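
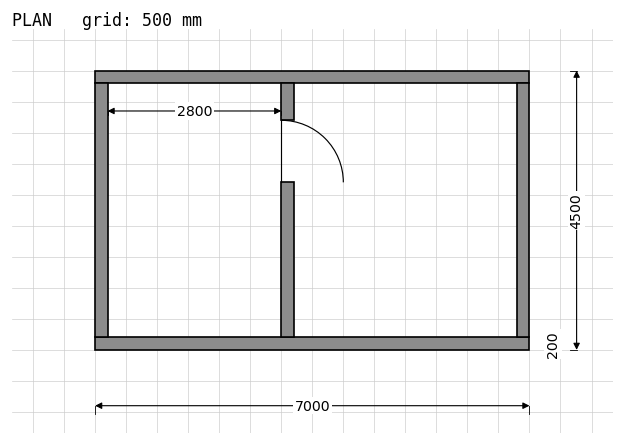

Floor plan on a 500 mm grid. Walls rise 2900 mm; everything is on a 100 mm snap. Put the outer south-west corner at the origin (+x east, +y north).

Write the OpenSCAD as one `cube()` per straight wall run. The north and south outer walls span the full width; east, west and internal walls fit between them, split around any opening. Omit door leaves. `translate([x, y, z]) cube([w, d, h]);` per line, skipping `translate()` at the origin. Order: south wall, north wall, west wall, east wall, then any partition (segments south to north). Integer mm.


cube([7000, 200, 2900]);
translate([0, 4300, 0]) cube([7000, 200, 2900]);
translate([0, 200, 0]) cube([200, 4100, 2900]);
translate([6800, 200, 0]) cube([200, 4100, 2900]);
translate([3000, 200, 0]) cube([200, 2500, 2900]);
translate([3000, 3700, 0]) cube([200, 600, 2900]);


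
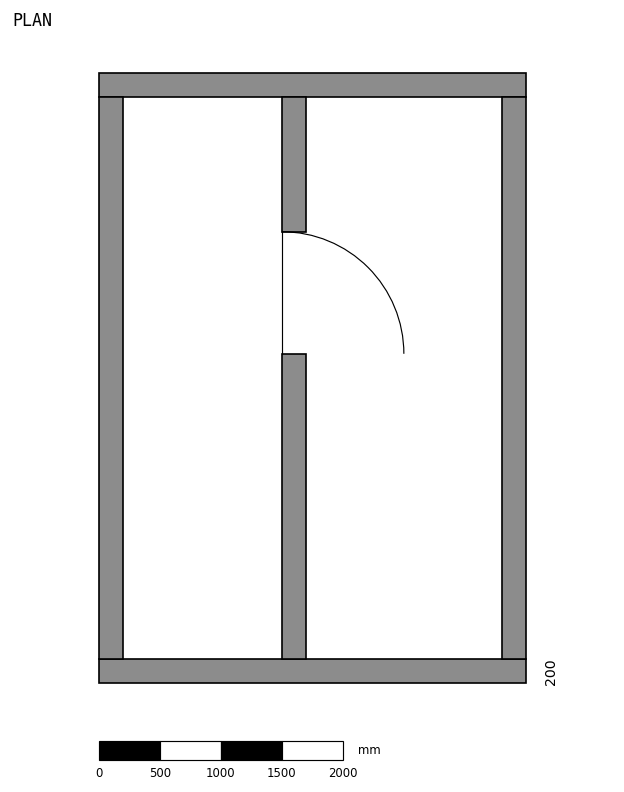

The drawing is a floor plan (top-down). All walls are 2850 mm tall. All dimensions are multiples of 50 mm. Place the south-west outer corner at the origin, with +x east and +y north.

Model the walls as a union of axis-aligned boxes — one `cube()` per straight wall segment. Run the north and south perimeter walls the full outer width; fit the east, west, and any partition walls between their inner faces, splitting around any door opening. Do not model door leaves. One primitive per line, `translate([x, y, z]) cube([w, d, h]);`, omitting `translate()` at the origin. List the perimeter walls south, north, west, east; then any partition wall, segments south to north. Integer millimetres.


cube([3500, 200, 2850]);
translate([0, 4800, 0]) cube([3500, 200, 2850]);
translate([0, 200, 0]) cube([200, 4600, 2850]);
translate([3300, 200, 0]) cube([200, 4600, 2850]);
translate([1500, 200, 0]) cube([200, 2500, 2850]);
translate([1500, 3700, 0]) cube([200, 1100, 2850]);


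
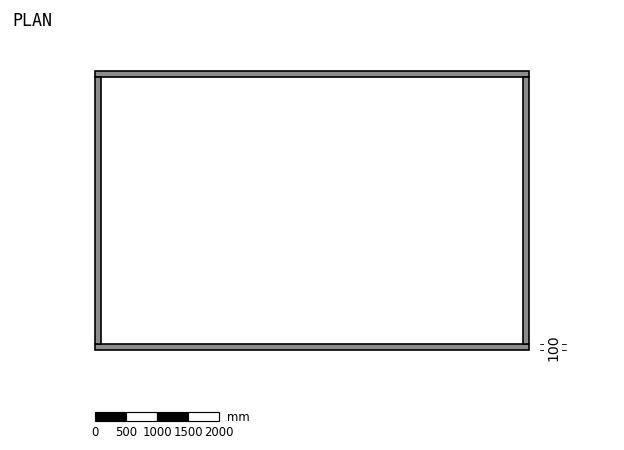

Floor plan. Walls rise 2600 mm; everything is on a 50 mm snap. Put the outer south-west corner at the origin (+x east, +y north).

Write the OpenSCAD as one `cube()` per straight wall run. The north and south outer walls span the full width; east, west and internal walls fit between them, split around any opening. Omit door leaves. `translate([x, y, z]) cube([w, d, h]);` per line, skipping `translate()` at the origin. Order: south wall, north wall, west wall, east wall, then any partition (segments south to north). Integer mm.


cube([7000, 100, 2600]);
translate([0, 4400, 0]) cube([7000, 100, 2600]);
translate([0, 100, 0]) cube([100, 4300, 2600]);
translate([6900, 100, 0]) cube([100, 4300, 2600]);


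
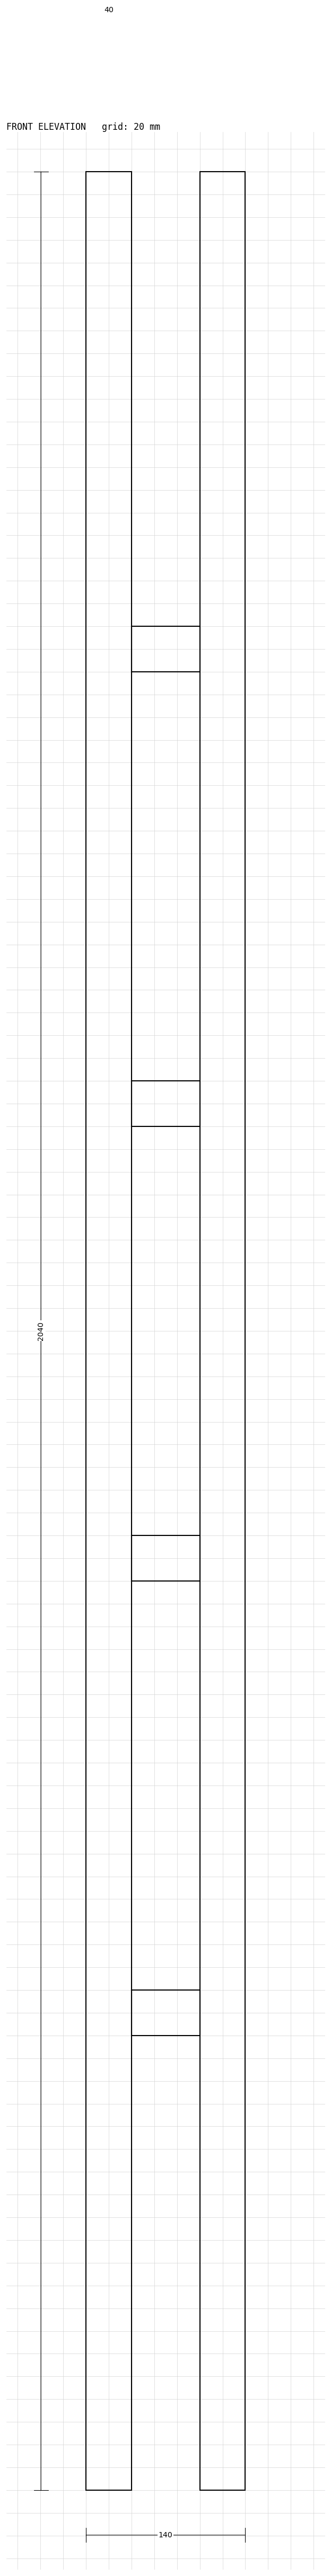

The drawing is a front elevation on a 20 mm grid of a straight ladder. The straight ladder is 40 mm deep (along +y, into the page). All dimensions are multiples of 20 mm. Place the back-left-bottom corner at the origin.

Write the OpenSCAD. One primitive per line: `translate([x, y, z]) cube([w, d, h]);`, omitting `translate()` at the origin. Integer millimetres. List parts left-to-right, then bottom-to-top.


cube([40, 40, 2040]);
translate([40, 0, 400]) cube([60, 40, 40]);
translate([40, 0, 800]) cube([60, 40, 40]);
translate([40, 0, 1200]) cube([60, 40, 40]);
translate([40, 0, 1600]) cube([60, 40, 40]);
translate([100, 0, 0]) cube([40, 40, 2040]);


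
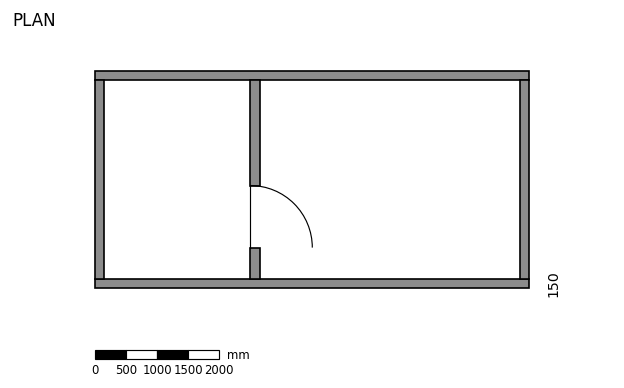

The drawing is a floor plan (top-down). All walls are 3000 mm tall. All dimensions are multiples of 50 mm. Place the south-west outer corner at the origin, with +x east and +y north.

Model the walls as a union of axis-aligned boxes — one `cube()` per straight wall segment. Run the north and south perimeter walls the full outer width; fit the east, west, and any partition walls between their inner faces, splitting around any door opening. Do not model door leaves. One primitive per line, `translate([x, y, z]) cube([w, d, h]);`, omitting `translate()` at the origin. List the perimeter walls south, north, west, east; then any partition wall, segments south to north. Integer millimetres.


cube([7000, 150, 3000]);
translate([0, 3350, 0]) cube([7000, 150, 3000]);
translate([0, 150, 0]) cube([150, 3200, 3000]);
translate([6850, 150, 0]) cube([150, 3200, 3000]);
translate([2500, 150, 0]) cube([150, 500, 3000]);
translate([2500, 1650, 0]) cube([150, 1700, 3000]);


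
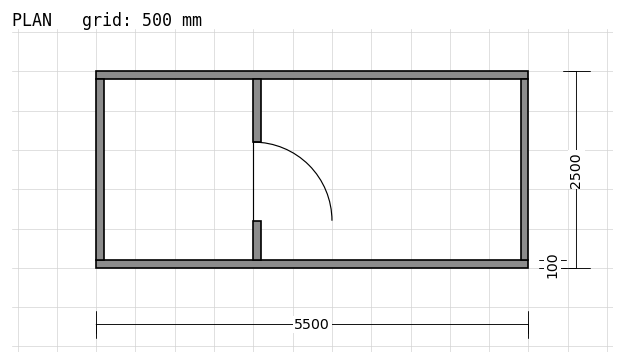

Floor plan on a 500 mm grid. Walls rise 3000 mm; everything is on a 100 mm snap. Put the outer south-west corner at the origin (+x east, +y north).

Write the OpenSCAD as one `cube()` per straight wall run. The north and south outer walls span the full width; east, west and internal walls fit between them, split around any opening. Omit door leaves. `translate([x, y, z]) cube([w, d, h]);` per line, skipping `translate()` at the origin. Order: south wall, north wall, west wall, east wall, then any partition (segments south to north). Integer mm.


cube([5500, 100, 3000]);
translate([0, 2400, 0]) cube([5500, 100, 3000]);
translate([0, 100, 0]) cube([100, 2300, 3000]);
translate([5400, 100, 0]) cube([100, 2300, 3000]);
translate([2000, 100, 0]) cube([100, 500, 3000]);
translate([2000, 1600, 0]) cube([100, 800, 3000]);


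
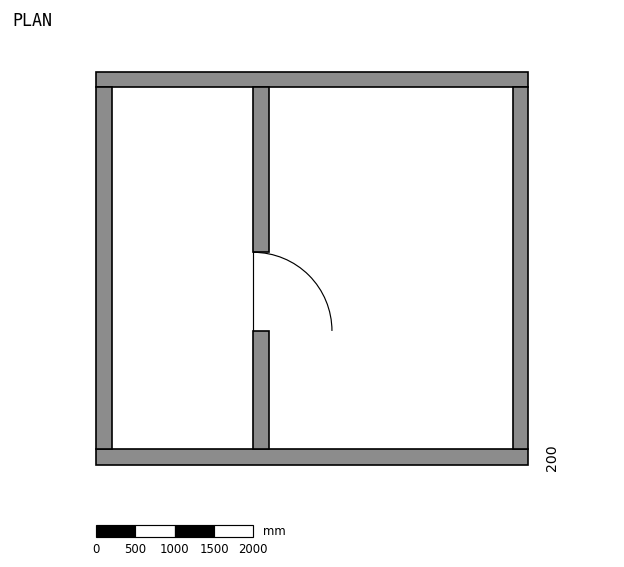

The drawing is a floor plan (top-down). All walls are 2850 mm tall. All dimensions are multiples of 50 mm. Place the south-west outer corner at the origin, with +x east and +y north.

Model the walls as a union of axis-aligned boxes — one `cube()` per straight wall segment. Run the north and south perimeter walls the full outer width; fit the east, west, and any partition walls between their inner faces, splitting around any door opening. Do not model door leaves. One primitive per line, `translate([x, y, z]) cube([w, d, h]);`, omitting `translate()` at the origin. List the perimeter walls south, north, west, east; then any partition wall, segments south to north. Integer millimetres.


cube([5500, 200, 2850]);
translate([0, 4800, 0]) cube([5500, 200, 2850]);
translate([0, 200, 0]) cube([200, 4600, 2850]);
translate([5300, 200, 0]) cube([200, 4600, 2850]);
translate([2000, 200, 0]) cube([200, 1500, 2850]);
translate([2000, 2700, 0]) cube([200, 2100, 2850]);


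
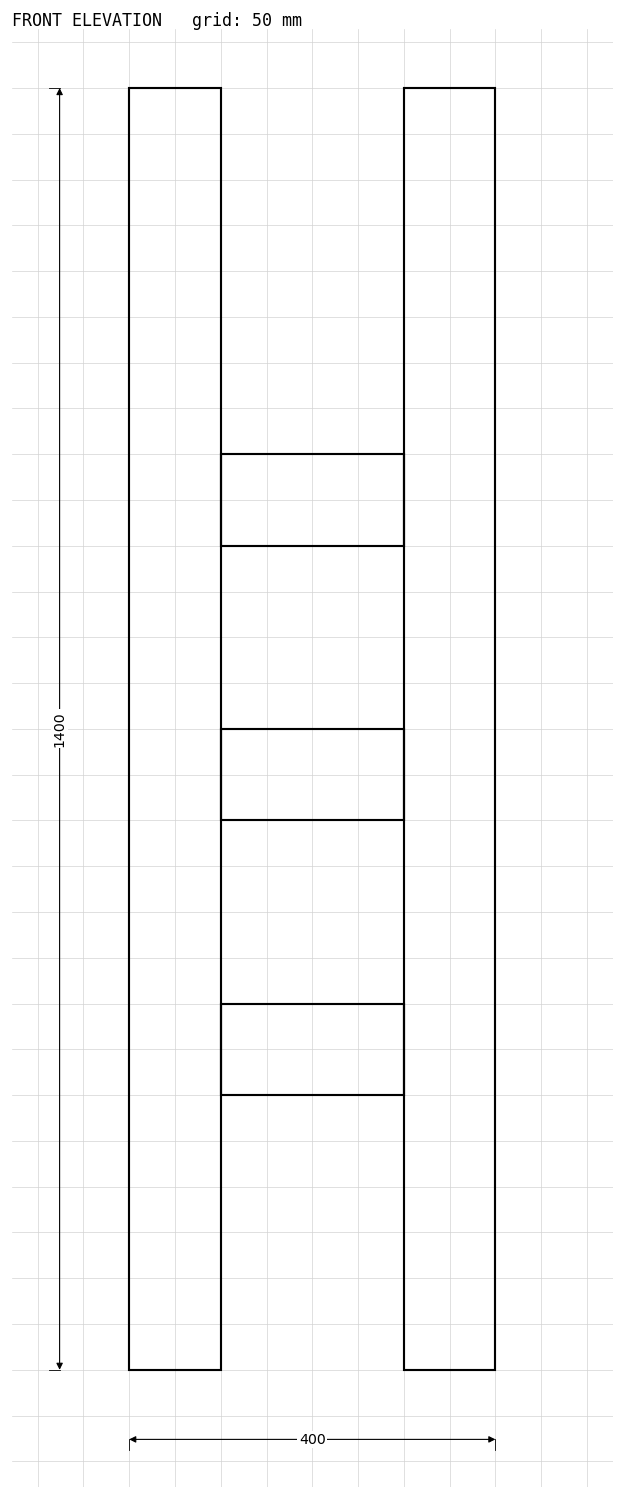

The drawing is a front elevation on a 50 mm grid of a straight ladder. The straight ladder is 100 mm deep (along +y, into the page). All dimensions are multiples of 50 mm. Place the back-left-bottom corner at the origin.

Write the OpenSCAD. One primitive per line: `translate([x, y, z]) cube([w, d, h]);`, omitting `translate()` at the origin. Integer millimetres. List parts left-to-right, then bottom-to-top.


cube([100, 100, 1400]);
translate([100, 0, 300]) cube([200, 100, 100]);
translate([100, 0, 600]) cube([200, 100, 100]);
translate([100, 0, 900]) cube([200, 100, 100]);
translate([300, 0, 0]) cube([100, 100, 1400]);


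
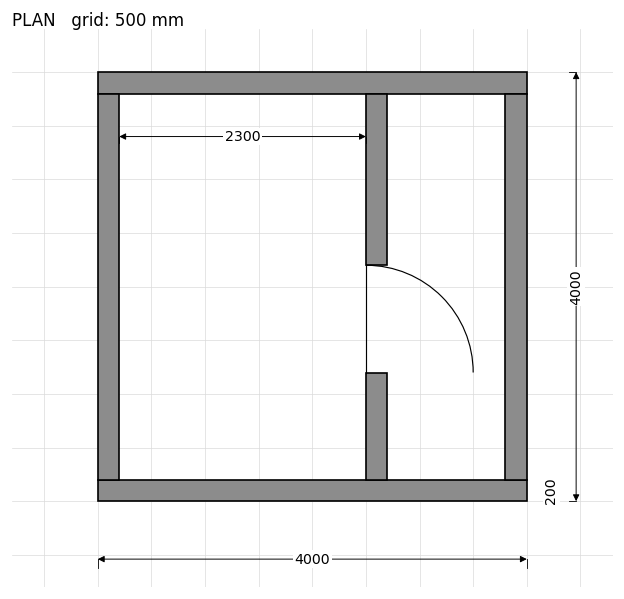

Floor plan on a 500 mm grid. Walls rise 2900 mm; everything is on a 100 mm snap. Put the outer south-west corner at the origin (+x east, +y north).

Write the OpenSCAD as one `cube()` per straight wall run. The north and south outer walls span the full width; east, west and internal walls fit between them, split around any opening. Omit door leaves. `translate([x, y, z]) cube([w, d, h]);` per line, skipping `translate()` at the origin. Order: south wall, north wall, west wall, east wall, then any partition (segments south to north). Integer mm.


cube([4000, 200, 2900]);
translate([0, 3800, 0]) cube([4000, 200, 2900]);
translate([0, 200, 0]) cube([200, 3600, 2900]);
translate([3800, 200, 0]) cube([200, 3600, 2900]);
translate([2500, 200, 0]) cube([200, 1000, 2900]);
translate([2500, 2200, 0]) cube([200, 1600, 2900]);


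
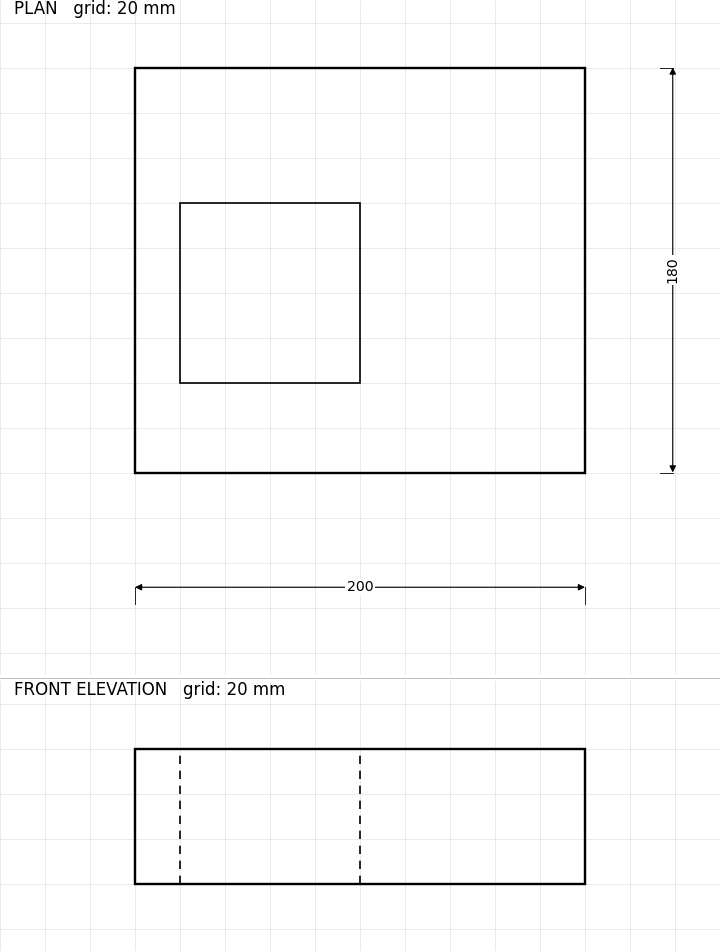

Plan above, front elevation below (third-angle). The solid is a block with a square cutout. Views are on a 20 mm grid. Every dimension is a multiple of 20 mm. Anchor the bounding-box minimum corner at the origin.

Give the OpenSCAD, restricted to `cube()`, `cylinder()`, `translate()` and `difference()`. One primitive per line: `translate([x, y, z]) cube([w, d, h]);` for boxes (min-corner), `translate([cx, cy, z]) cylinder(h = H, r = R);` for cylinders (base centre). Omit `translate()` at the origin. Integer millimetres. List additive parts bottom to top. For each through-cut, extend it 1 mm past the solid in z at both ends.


difference() {
  cube([200, 180, 60]);
  translate([20, 40, -1]) cube([80, 80, 62]);
}


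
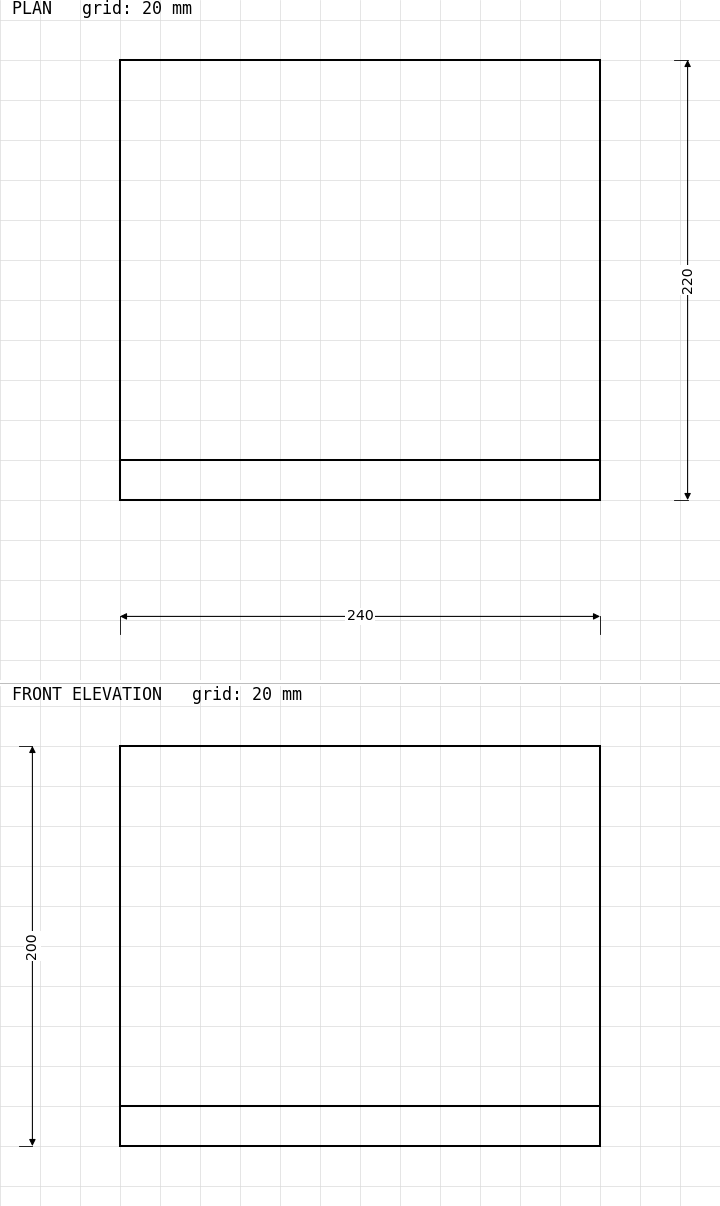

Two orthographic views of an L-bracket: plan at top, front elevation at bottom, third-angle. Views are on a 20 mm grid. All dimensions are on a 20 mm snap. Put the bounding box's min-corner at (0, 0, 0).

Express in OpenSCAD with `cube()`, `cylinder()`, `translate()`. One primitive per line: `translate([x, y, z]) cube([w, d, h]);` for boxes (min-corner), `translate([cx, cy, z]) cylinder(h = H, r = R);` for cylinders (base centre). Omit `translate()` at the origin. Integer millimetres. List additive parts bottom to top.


cube([240, 220, 20]);
translate([0, 0, 20]) cube([240, 20, 180]);


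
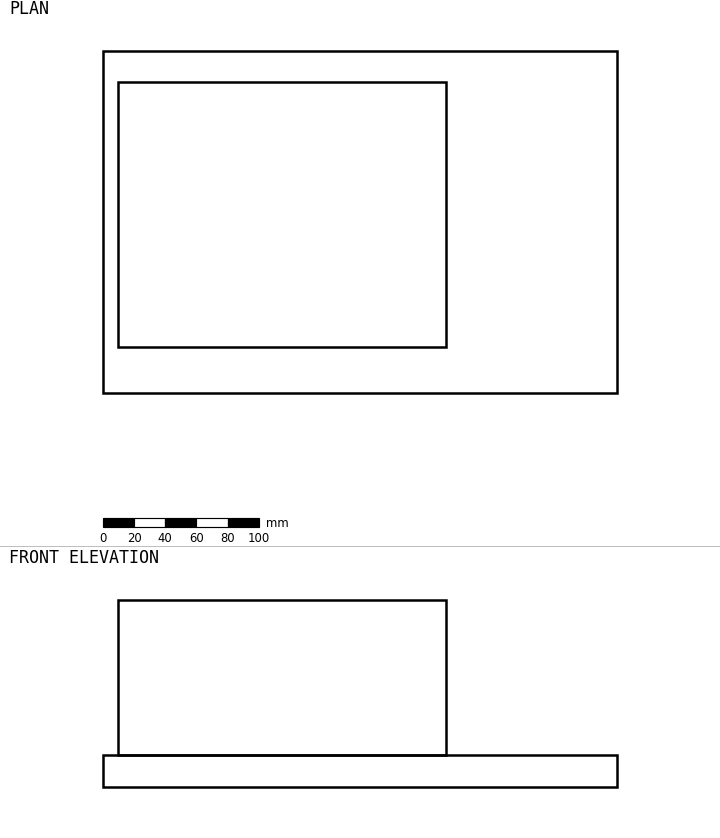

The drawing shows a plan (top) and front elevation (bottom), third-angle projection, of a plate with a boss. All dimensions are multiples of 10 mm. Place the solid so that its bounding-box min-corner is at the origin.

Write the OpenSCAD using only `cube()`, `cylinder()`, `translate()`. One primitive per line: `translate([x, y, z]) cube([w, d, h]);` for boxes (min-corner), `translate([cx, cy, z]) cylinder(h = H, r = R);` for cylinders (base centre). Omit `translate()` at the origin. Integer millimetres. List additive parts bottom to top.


cube([330, 220, 20]);
translate([10, 30, 20]) cube([210, 170, 100]);


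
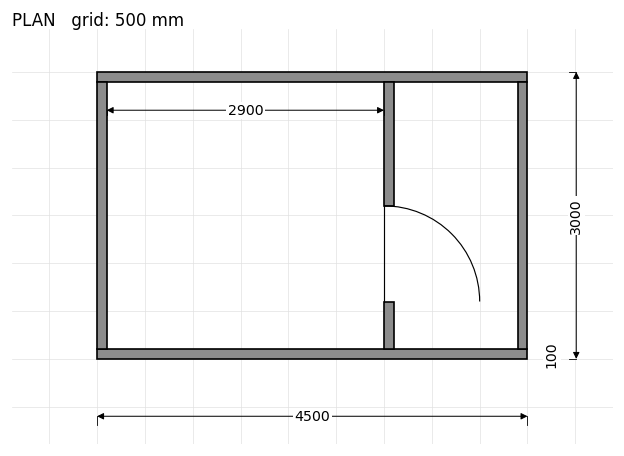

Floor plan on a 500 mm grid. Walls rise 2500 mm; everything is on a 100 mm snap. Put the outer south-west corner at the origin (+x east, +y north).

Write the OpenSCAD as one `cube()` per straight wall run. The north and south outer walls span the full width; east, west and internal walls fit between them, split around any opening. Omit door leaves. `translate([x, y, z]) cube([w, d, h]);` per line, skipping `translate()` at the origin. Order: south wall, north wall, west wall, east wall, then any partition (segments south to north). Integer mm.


cube([4500, 100, 2500]);
translate([0, 2900, 0]) cube([4500, 100, 2500]);
translate([0, 100, 0]) cube([100, 2800, 2500]);
translate([4400, 100, 0]) cube([100, 2800, 2500]);
translate([3000, 100, 0]) cube([100, 500, 2500]);
translate([3000, 1600, 0]) cube([100, 1300, 2500]);


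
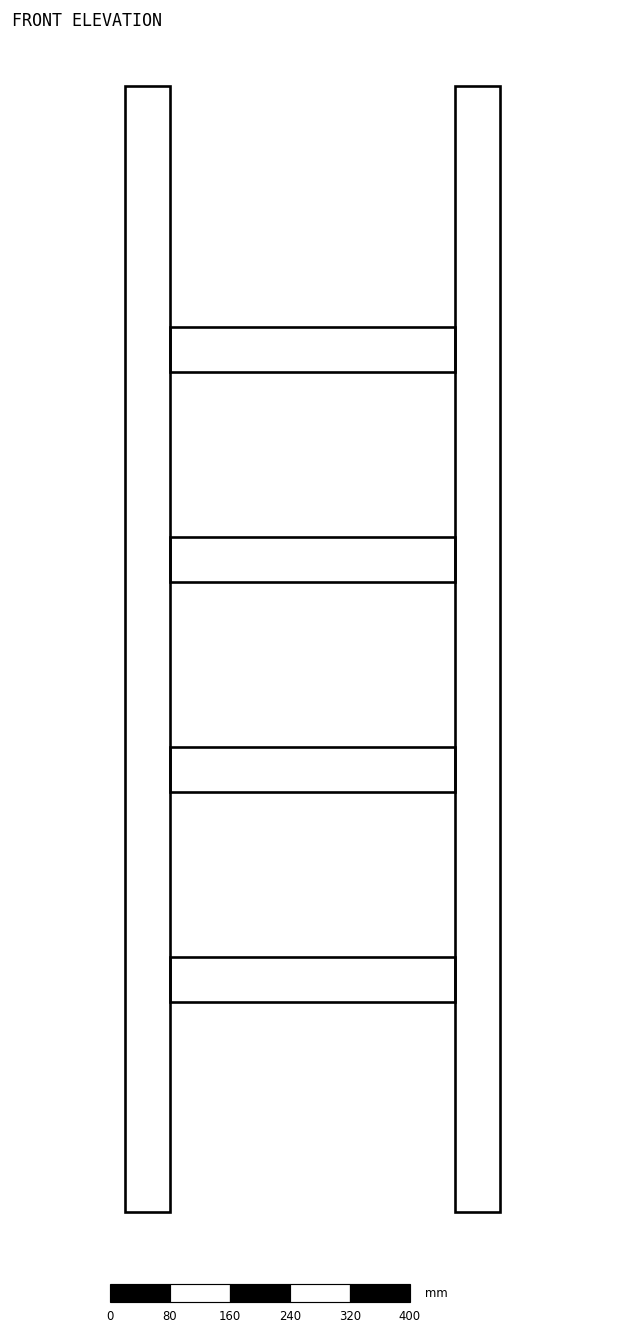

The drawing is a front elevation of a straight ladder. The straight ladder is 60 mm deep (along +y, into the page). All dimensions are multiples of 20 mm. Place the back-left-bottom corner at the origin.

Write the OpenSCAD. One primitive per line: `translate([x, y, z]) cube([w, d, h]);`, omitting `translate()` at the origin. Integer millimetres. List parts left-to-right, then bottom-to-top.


cube([60, 60, 1500]);
translate([60, 0, 280]) cube([380, 60, 60]);
translate([60, 0, 560]) cube([380, 60, 60]);
translate([60, 0, 840]) cube([380, 60, 60]);
translate([60, 0, 1120]) cube([380, 60, 60]);
translate([440, 0, 0]) cube([60, 60, 1500]);


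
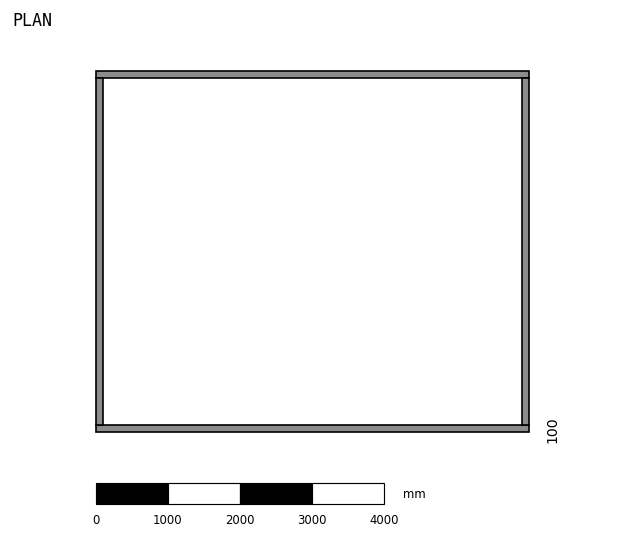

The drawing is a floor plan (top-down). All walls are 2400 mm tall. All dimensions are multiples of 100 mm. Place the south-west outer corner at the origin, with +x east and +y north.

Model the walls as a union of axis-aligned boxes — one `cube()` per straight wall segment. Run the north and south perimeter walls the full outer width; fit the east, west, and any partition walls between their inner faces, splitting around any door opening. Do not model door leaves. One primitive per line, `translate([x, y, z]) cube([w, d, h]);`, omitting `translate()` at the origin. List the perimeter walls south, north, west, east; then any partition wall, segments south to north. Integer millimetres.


cube([6000, 100, 2400]);
translate([0, 4900, 0]) cube([6000, 100, 2400]);
translate([0, 100, 0]) cube([100, 4800, 2400]);
translate([5900, 100, 0]) cube([100, 4800, 2400]);


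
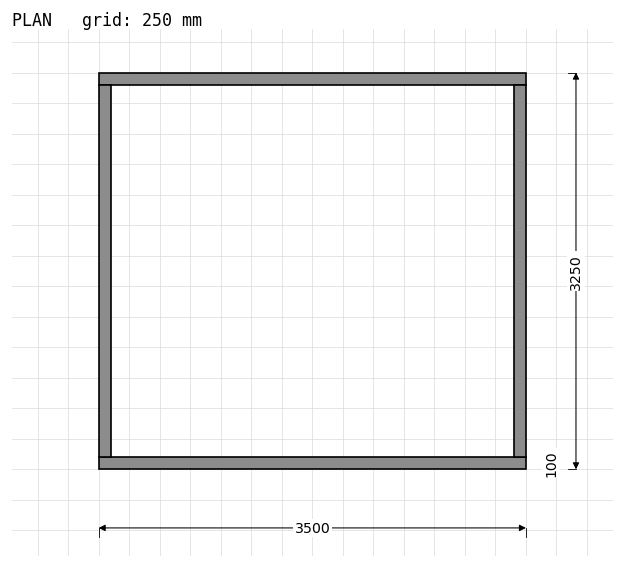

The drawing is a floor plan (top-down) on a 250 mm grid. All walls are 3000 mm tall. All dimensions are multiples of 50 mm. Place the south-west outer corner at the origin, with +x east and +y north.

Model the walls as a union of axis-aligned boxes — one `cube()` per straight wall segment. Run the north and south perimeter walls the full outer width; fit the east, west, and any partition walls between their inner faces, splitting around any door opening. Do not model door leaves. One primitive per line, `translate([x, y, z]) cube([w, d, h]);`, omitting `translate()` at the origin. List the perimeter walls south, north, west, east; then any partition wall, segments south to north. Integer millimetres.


cube([3500, 100, 3000]);
translate([0, 3150, 0]) cube([3500, 100, 3000]);
translate([0, 100, 0]) cube([100, 3050, 3000]);
translate([3400, 100, 0]) cube([100, 3050, 3000]);


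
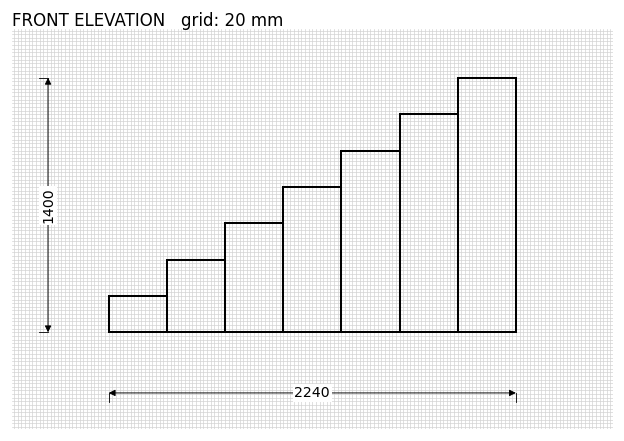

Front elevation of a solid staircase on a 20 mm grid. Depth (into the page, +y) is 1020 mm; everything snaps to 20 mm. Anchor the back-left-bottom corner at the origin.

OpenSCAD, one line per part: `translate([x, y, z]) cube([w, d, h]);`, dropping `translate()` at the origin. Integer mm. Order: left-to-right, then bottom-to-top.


cube([320, 1020, 200]);
translate([320, 0, 0]) cube([320, 1020, 400]);
translate([640, 0, 0]) cube([320, 1020, 600]);
translate([960, 0, 0]) cube([320, 1020, 800]);
translate([1280, 0, 0]) cube([320, 1020, 1000]);
translate([1600, 0, 0]) cube([320, 1020, 1200]);
translate([1920, 0, 0]) cube([320, 1020, 1400]);


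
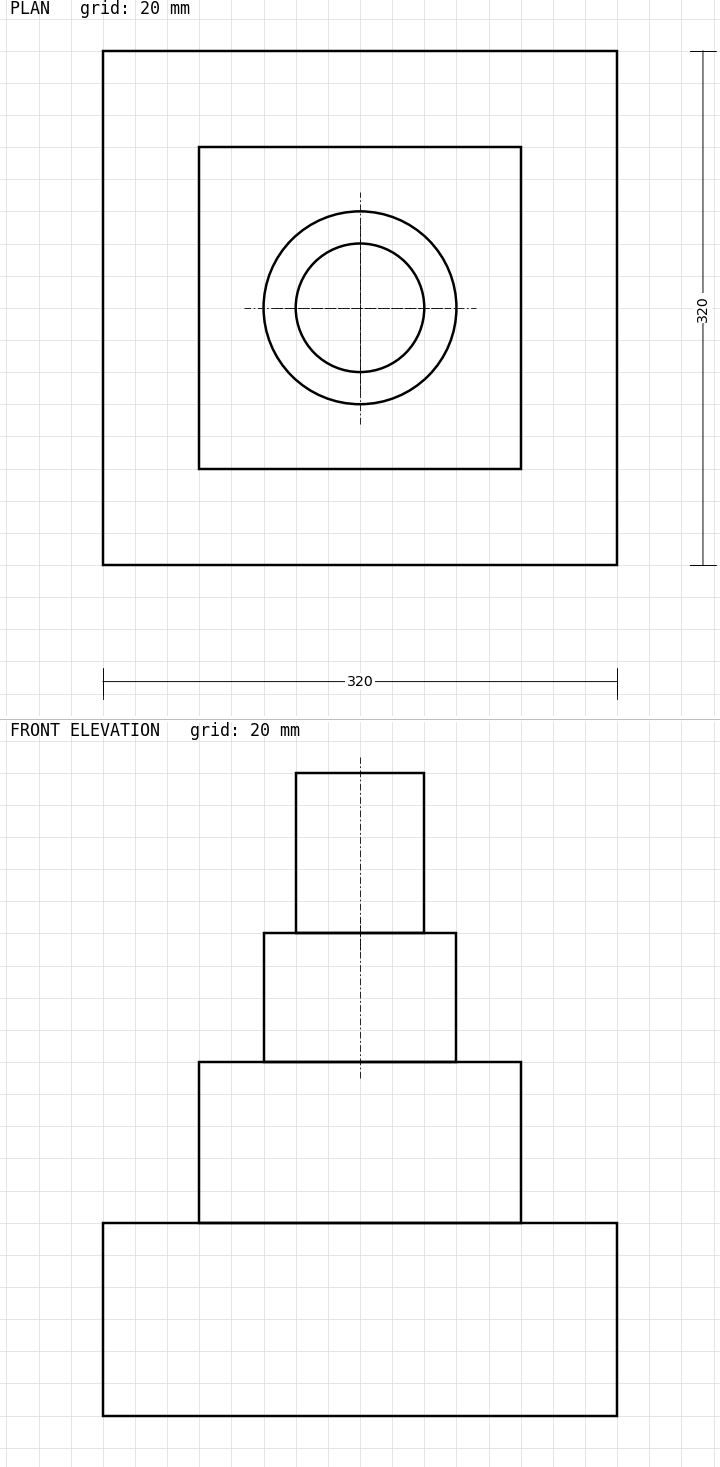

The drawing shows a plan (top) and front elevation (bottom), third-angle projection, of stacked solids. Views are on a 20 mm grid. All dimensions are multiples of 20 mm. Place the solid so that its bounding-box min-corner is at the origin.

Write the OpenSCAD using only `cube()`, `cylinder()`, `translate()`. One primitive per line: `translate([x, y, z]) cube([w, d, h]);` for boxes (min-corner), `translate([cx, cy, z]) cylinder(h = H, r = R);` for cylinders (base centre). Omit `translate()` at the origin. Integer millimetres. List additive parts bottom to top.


cube([320, 320, 120]);
translate([60, 60, 120]) cube([200, 200, 100]);
translate([160, 160, 220]) cylinder(h = 80, r = 60);
translate([160, 160, 300]) cylinder(h = 100, r = 40);


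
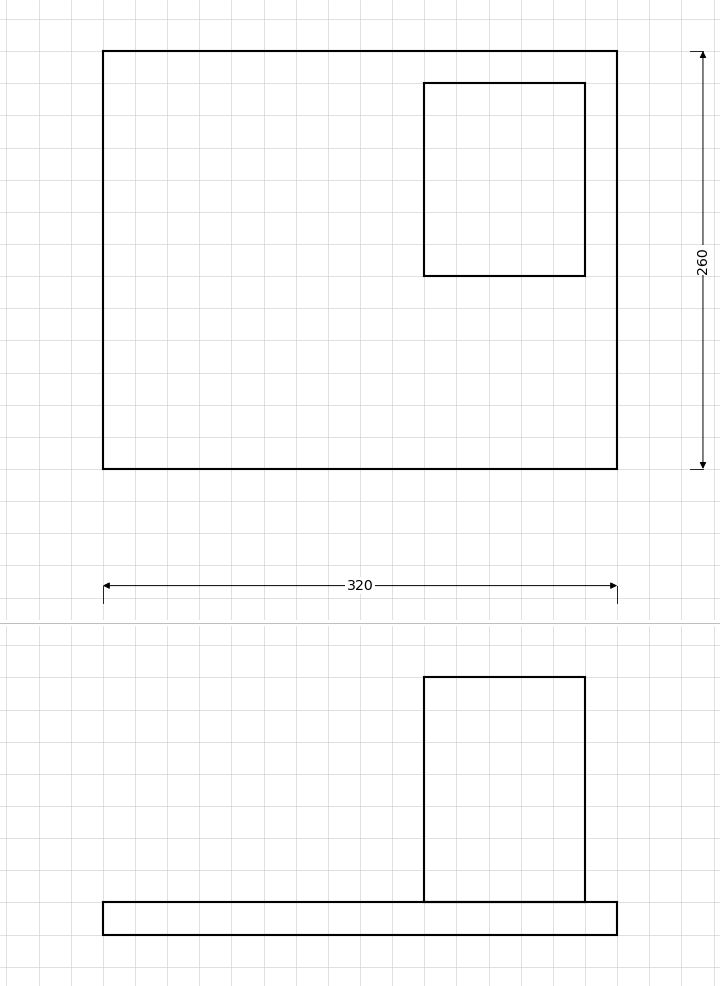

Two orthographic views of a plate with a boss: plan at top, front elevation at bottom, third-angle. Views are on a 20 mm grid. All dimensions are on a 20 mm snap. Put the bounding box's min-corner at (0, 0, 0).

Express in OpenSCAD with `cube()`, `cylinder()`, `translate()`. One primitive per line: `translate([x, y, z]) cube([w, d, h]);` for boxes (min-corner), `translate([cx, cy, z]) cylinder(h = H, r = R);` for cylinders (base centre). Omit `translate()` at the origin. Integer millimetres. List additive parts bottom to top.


cube([320, 260, 20]);
translate([200, 120, 20]) cube([100, 120, 140]);


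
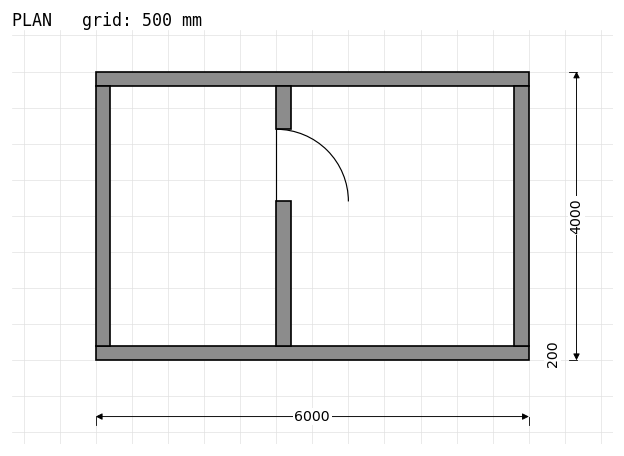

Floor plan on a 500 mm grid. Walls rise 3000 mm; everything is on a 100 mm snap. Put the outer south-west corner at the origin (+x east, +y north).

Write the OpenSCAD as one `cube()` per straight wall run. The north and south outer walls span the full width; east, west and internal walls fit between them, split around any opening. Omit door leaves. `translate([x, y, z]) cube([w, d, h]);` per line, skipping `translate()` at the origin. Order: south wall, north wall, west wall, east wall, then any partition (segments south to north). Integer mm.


cube([6000, 200, 3000]);
translate([0, 3800, 0]) cube([6000, 200, 3000]);
translate([0, 200, 0]) cube([200, 3600, 3000]);
translate([5800, 200, 0]) cube([200, 3600, 3000]);
translate([2500, 200, 0]) cube([200, 2000, 3000]);
translate([2500, 3200, 0]) cube([200, 600, 3000]);


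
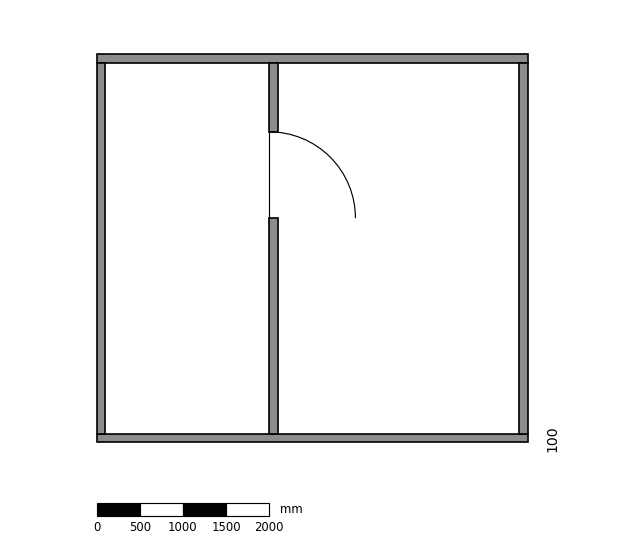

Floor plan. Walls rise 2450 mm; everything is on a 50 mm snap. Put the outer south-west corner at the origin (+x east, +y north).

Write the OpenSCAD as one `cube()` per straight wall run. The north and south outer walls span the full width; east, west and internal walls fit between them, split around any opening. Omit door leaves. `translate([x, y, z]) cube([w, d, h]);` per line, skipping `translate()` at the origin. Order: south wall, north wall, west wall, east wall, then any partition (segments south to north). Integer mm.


cube([5000, 100, 2450]);
translate([0, 4400, 0]) cube([5000, 100, 2450]);
translate([0, 100, 0]) cube([100, 4300, 2450]);
translate([4900, 100, 0]) cube([100, 4300, 2450]);
translate([2000, 100, 0]) cube([100, 2500, 2450]);
translate([2000, 3600, 0]) cube([100, 800, 2450]);


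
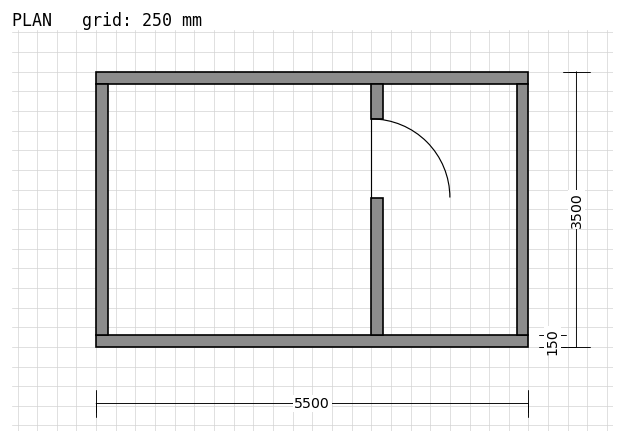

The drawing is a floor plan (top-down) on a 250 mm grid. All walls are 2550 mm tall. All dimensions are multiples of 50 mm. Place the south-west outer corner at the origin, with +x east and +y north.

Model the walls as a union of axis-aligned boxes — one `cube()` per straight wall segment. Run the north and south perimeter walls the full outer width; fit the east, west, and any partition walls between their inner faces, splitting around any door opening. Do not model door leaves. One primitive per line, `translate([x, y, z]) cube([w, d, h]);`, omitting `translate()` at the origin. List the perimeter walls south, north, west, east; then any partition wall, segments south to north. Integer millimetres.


cube([5500, 150, 2550]);
translate([0, 3350, 0]) cube([5500, 150, 2550]);
translate([0, 150, 0]) cube([150, 3200, 2550]);
translate([5350, 150, 0]) cube([150, 3200, 2550]);
translate([3500, 150, 0]) cube([150, 1750, 2550]);
translate([3500, 2900, 0]) cube([150, 450, 2550]);


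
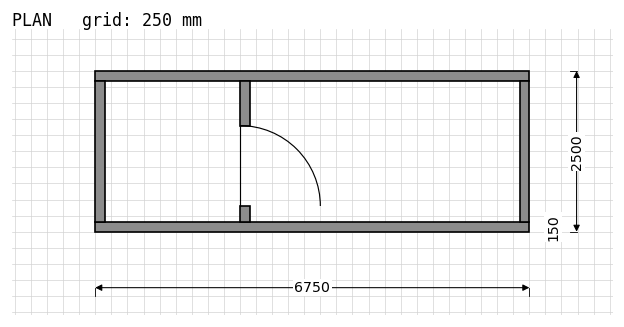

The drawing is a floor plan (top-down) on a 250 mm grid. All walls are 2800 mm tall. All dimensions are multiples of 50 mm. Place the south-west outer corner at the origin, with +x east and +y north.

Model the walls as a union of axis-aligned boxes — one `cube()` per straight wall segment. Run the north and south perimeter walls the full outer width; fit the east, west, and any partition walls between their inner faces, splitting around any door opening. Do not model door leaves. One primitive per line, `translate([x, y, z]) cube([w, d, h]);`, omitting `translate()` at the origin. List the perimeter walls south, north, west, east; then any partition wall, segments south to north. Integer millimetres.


cube([6750, 150, 2800]);
translate([0, 2350, 0]) cube([6750, 150, 2800]);
translate([0, 150, 0]) cube([150, 2200, 2800]);
translate([6600, 150, 0]) cube([150, 2200, 2800]);
translate([2250, 150, 0]) cube([150, 250, 2800]);
translate([2250, 1650, 0]) cube([150, 700, 2800]);


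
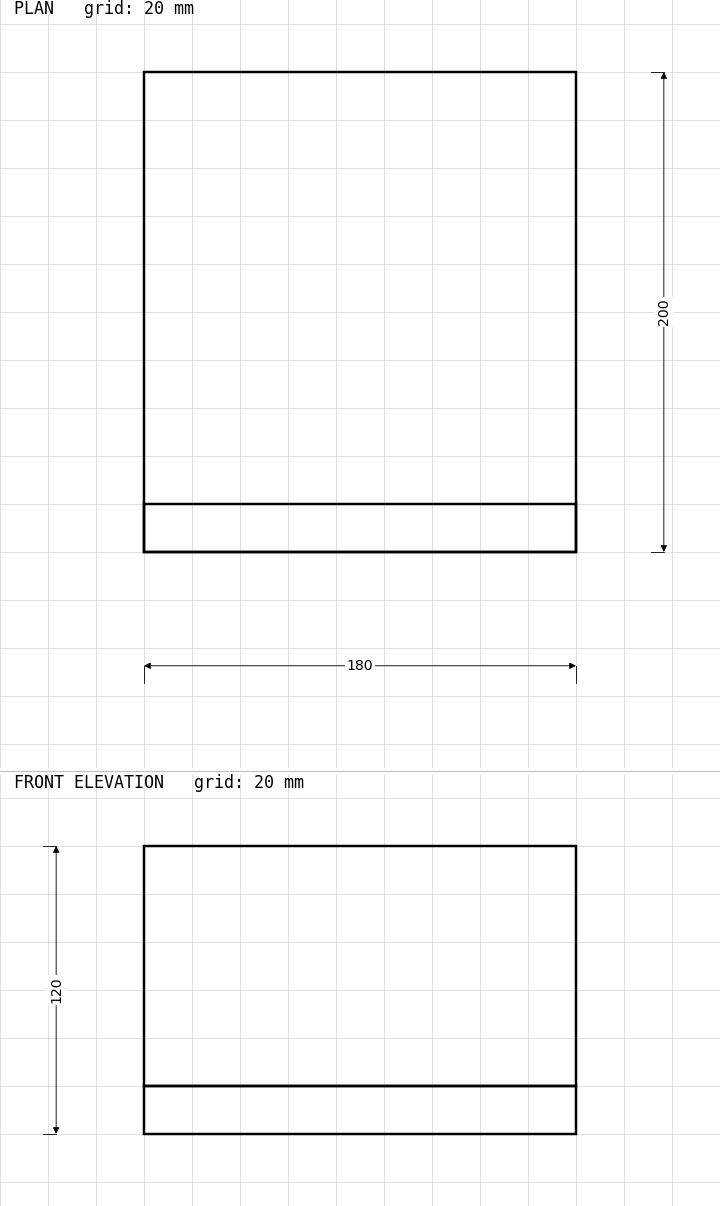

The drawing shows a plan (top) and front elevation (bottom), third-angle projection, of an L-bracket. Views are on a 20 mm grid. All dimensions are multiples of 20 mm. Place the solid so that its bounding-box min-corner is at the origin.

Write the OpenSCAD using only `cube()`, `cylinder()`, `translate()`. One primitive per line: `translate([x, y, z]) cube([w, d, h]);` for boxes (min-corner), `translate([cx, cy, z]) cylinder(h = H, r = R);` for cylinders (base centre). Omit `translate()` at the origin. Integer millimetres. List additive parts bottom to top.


cube([180, 200, 20]);
translate([0, 0, 20]) cube([180, 20, 100]);


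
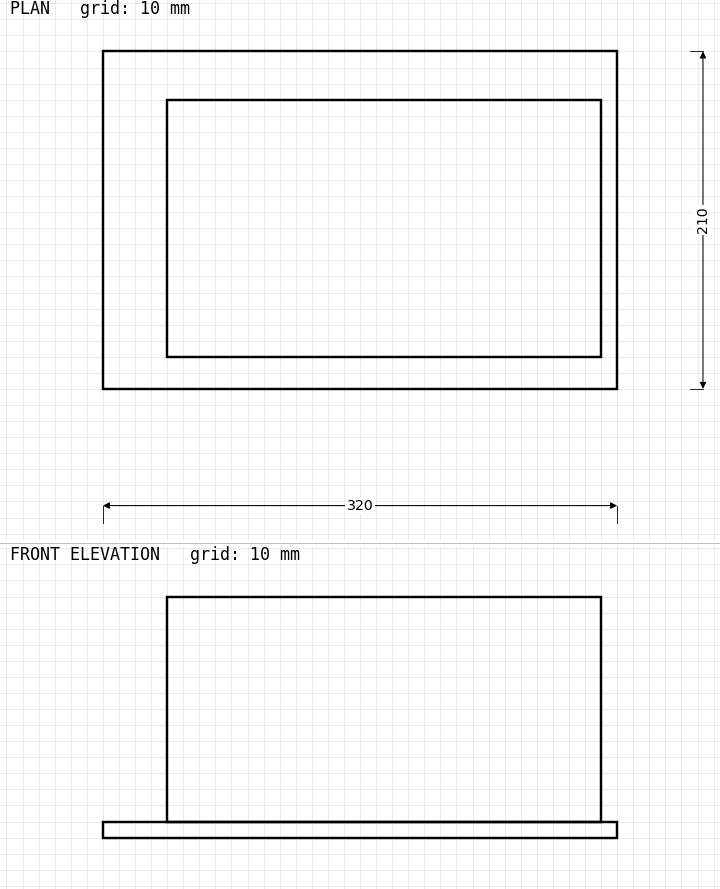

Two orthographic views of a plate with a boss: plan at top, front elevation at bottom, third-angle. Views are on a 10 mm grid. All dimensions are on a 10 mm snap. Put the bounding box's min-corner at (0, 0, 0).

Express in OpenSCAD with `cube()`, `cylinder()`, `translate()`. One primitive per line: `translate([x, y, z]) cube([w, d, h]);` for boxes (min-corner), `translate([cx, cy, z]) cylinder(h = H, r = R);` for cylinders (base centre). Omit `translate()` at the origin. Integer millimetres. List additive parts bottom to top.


cube([320, 210, 10]);
translate([40, 20, 10]) cube([270, 160, 140]);


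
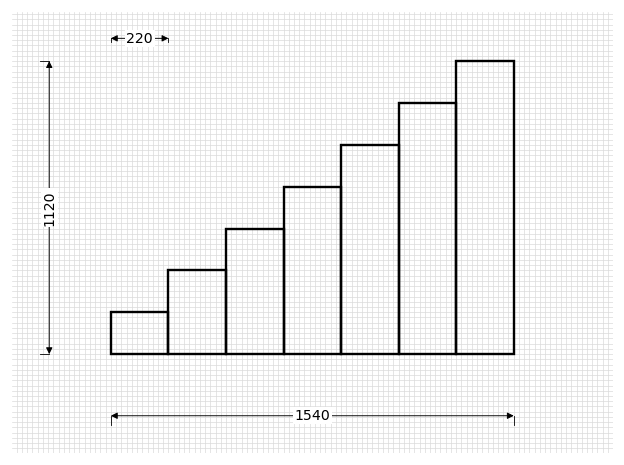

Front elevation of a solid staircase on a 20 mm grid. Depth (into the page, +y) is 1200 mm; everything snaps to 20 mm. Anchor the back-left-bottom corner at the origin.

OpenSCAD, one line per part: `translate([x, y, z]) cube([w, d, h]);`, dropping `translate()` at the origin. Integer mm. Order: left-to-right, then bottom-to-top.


cube([220, 1200, 160]);
translate([220, 0, 0]) cube([220, 1200, 320]);
translate([440, 0, 0]) cube([220, 1200, 480]);
translate([660, 0, 0]) cube([220, 1200, 640]);
translate([880, 0, 0]) cube([220, 1200, 800]);
translate([1100, 0, 0]) cube([220, 1200, 960]);
translate([1320, 0, 0]) cube([220, 1200, 1120]);


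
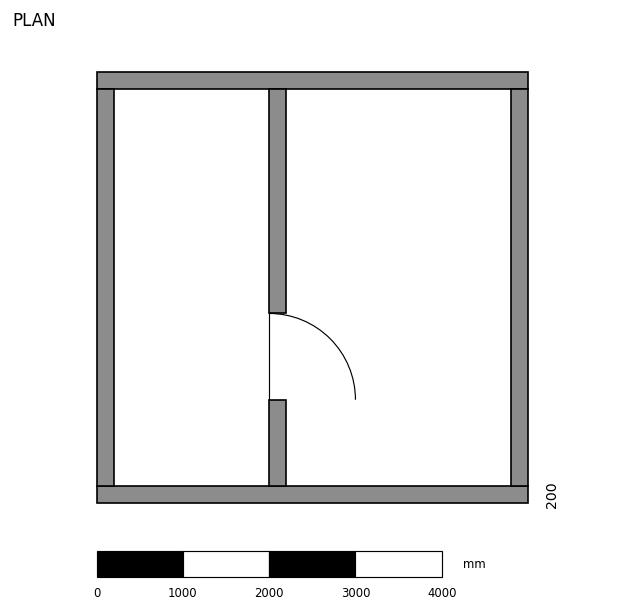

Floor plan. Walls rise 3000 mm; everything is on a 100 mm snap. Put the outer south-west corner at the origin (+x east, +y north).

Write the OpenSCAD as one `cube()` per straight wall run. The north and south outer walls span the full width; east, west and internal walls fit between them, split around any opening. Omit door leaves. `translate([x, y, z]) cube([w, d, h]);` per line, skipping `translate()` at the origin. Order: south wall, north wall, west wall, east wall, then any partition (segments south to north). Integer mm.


cube([5000, 200, 3000]);
translate([0, 4800, 0]) cube([5000, 200, 3000]);
translate([0, 200, 0]) cube([200, 4600, 3000]);
translate([4800, 200, 0]) cube([200, 4600, 3000]);
translate([2000, 200, 0]) cube([200, 1000, 3000]);
translate([2000, 2200, 0]) cube([200, 2600, 3000]);


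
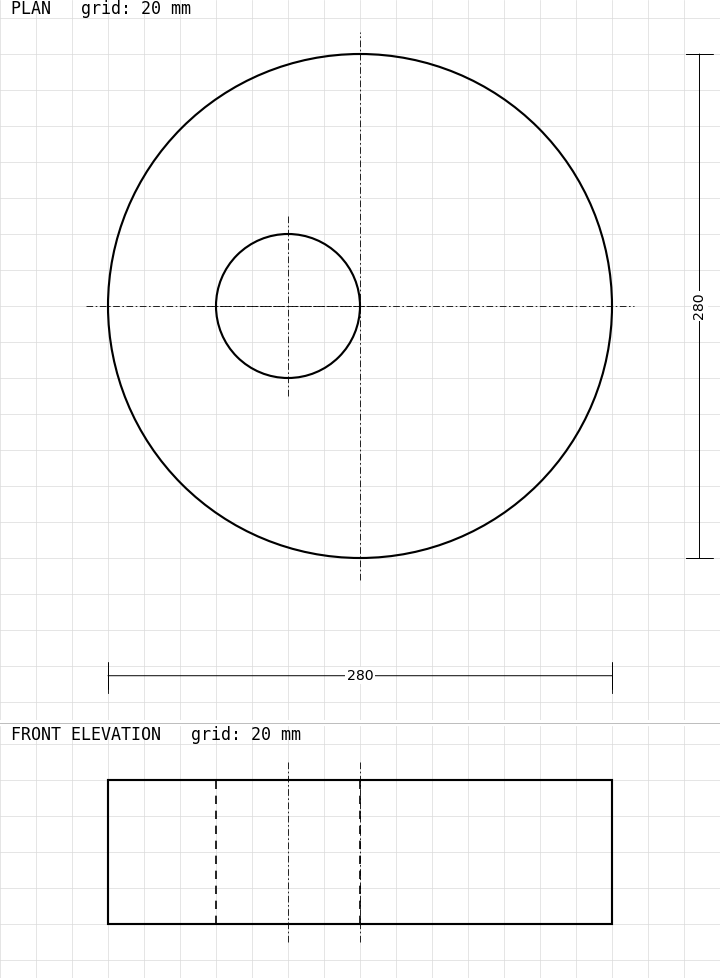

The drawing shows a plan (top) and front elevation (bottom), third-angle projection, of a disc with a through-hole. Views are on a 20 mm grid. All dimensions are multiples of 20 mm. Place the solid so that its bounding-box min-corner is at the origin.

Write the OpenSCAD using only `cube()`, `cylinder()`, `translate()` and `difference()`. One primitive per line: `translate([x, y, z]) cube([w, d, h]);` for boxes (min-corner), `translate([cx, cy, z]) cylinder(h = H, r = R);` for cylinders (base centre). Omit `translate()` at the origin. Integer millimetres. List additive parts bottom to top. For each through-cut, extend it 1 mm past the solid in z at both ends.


difference() {
  translate([140, 140, 0]) cylinder(h = 80, r = 140);
  translate([100, 140, -1]) cylinder(h = 82, r = 40);
}


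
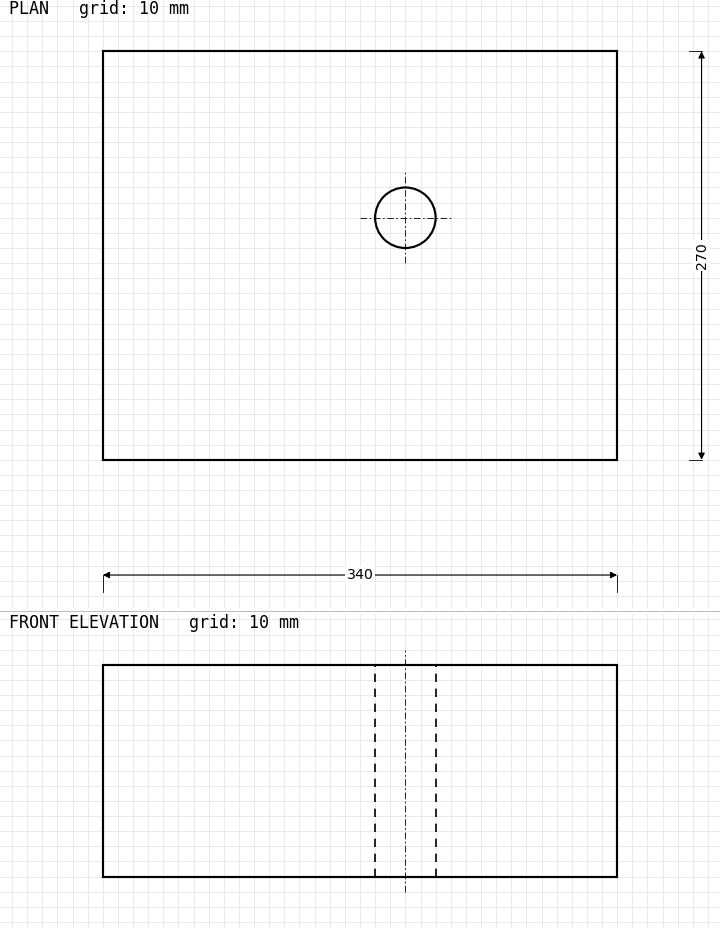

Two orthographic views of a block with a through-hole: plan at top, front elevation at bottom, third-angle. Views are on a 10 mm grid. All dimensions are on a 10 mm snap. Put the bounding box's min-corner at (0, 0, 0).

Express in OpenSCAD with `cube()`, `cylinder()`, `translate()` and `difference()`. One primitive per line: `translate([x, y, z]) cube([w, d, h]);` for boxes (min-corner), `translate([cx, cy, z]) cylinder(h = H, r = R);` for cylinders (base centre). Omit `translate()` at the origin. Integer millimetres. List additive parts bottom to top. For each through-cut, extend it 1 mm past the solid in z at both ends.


difference() {
  cube([340, 270, 140]);
  translate([200, 160, -1]) cylinder(h = 142, r = 20);
}


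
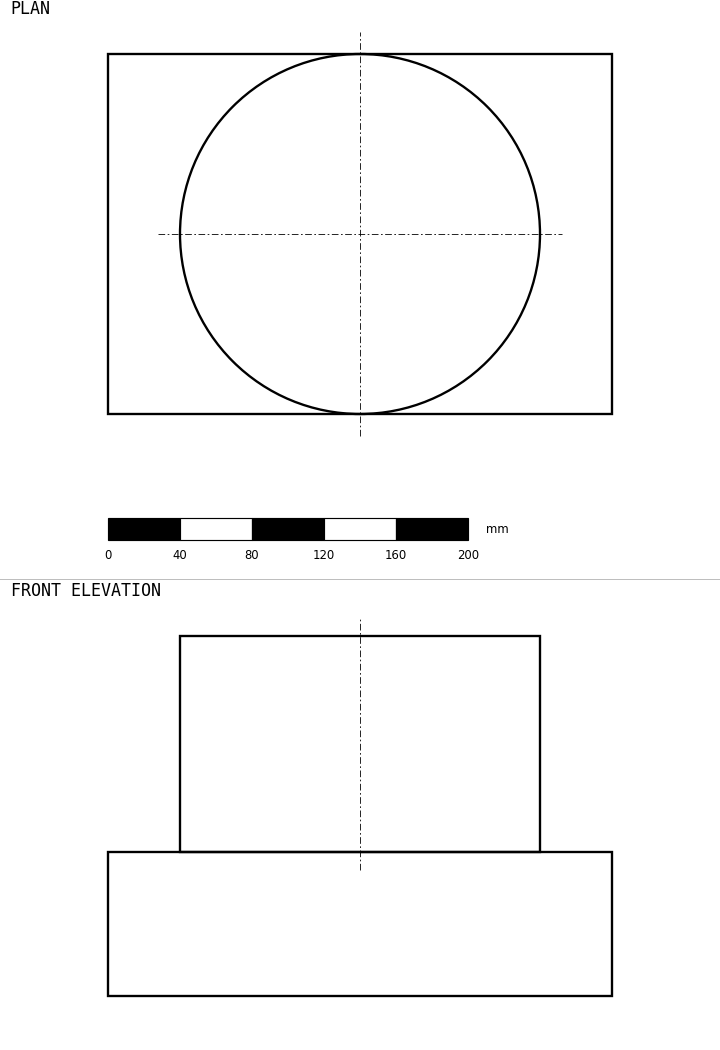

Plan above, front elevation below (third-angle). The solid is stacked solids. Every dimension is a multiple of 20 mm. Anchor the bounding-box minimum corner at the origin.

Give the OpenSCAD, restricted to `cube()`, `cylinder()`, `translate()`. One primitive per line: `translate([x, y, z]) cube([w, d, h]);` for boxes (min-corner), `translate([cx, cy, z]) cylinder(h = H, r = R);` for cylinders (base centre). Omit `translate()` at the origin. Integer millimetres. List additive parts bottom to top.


cube([280, 200, 80]);
translate([140, 100, 80]) cylinder(h = 120, r = 100);


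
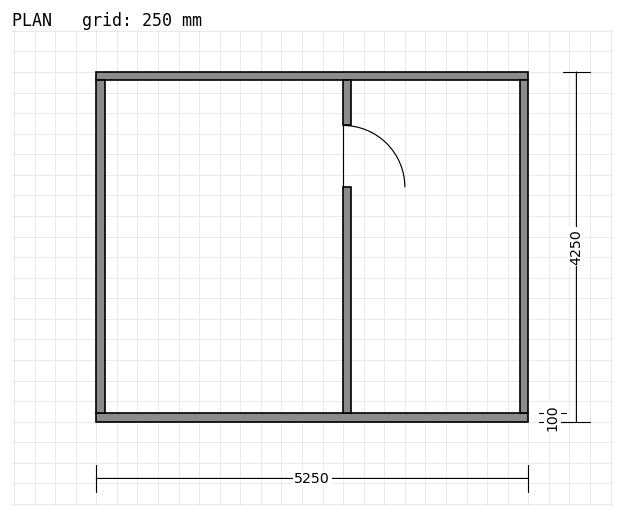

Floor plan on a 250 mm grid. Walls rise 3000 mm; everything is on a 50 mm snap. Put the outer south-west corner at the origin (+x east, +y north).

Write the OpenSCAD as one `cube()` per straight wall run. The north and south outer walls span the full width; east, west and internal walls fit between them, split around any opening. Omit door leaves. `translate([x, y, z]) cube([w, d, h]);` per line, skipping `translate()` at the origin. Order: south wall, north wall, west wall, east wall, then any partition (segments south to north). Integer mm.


cube([5250, 100, 3000]);
translate([0, 4150, 0]) cube([5250, 100, 3000]);
translate([0, 100, 0]) cube([100, 4050, 3000]);
translate([5150, 100, 0]) cube([100, 4050, 3000]);
translate([3000, 100, 0]) cube([100, 2750, 3000]);
translate([3000, 3600, 0]) cube([100, 550, 3000]);


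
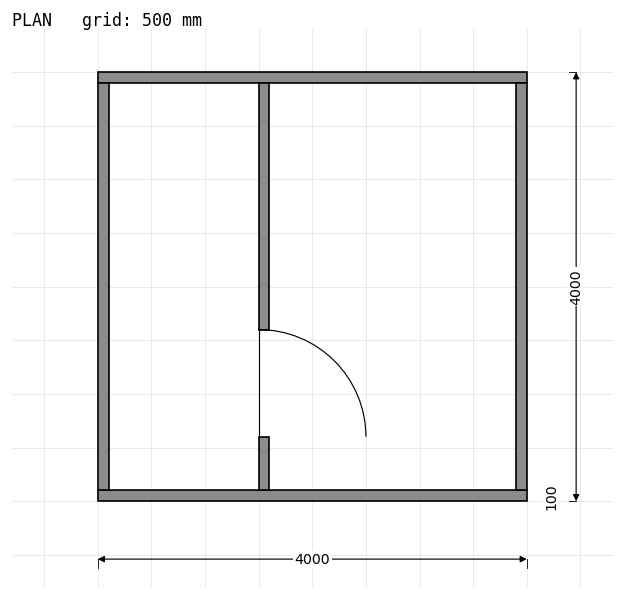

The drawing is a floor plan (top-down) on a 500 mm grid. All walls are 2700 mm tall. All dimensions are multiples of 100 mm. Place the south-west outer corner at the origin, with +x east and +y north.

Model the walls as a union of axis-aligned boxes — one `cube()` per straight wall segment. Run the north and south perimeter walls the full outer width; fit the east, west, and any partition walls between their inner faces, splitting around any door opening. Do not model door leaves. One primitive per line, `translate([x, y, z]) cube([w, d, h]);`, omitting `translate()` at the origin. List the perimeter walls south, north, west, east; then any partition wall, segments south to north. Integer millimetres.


cube([4000, 100, 2700]);
translate([0, 3900, 0]) cube([4000, 100, 2700]);
translate([0, 100, 0]) cube([100, 3800, 2700]);
translate([3900, 100, 0]) cube([100, 3800, 2700]);
translate([1500, 100, 0]) cube([100, 500, 2700]);
translate([1500, 1600, 0]) cube([100, 2300, 2700]);


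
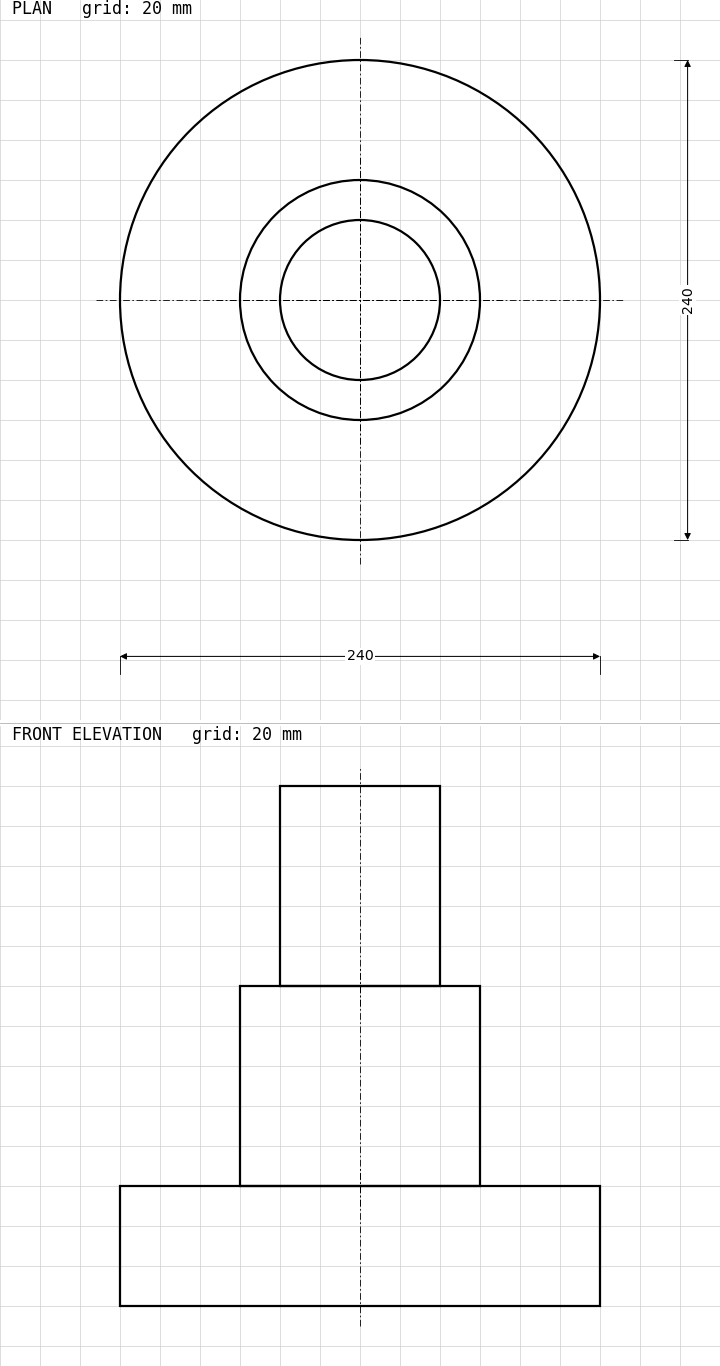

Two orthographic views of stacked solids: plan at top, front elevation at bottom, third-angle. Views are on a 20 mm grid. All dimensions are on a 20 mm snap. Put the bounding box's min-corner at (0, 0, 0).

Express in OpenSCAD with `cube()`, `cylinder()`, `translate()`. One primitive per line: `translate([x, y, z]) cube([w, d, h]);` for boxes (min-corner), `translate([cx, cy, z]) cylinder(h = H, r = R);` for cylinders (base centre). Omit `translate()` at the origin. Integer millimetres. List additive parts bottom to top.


translate([120, 120, 0]) cylinder(h = 60, r = 120);
translate([120, 120, 60]) cylinder(h = 100, r = 60);
translate([120, 120, 160]) cylinder(h = 100, r = 40);


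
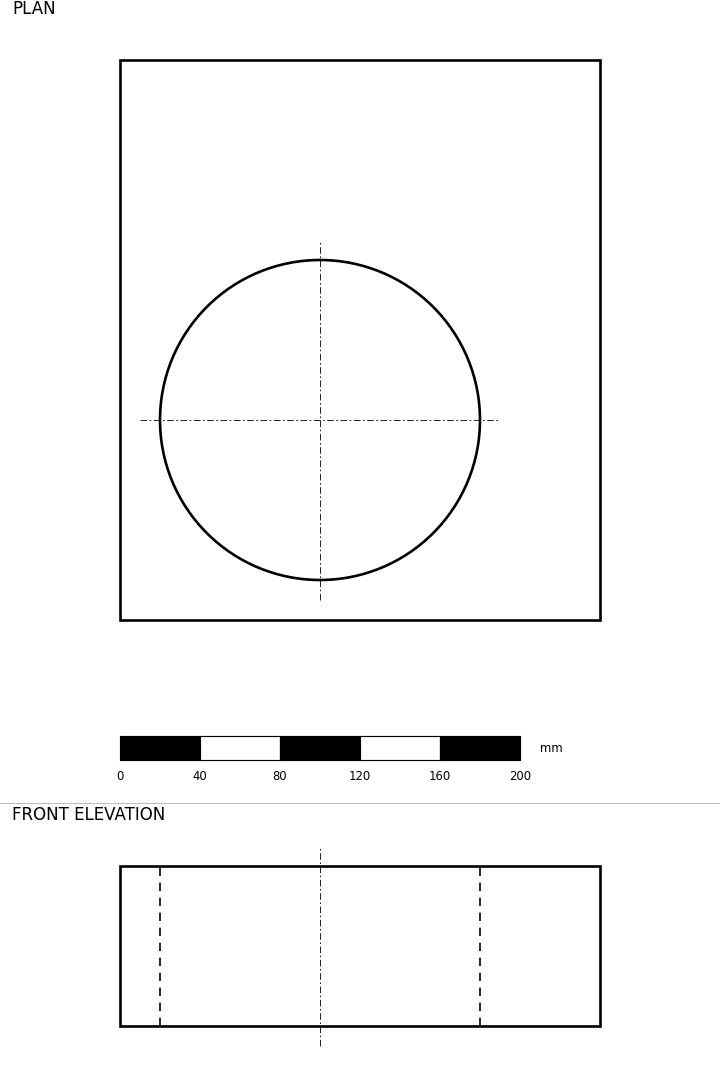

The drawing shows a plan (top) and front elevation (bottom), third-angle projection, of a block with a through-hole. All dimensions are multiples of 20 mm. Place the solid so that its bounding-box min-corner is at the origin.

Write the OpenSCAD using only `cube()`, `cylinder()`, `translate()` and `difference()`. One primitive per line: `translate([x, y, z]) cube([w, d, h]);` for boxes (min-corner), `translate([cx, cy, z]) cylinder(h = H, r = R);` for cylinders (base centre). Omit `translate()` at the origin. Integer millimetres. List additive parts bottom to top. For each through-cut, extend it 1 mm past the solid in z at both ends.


difference() {
  cube([240, 280, 80]);
  translate([100, 100, -1]) cylinder(h = 82, r = 80);
}


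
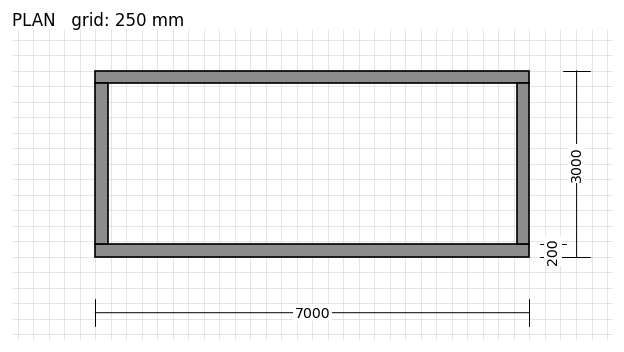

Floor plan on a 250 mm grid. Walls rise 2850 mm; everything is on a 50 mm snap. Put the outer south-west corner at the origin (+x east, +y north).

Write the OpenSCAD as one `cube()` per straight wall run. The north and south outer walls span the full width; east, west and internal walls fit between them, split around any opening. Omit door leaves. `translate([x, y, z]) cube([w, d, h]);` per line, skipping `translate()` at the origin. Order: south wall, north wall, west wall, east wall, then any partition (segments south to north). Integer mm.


cube([7000, 200, 2850]);
translate([0, 2800, 0]) cube([7000, 200, 2850]);
translate([0, 200, 0]) cube([200, 2600, 2850]);
translate([6800, 200, 0]) cube([200, 2600, 2850]);


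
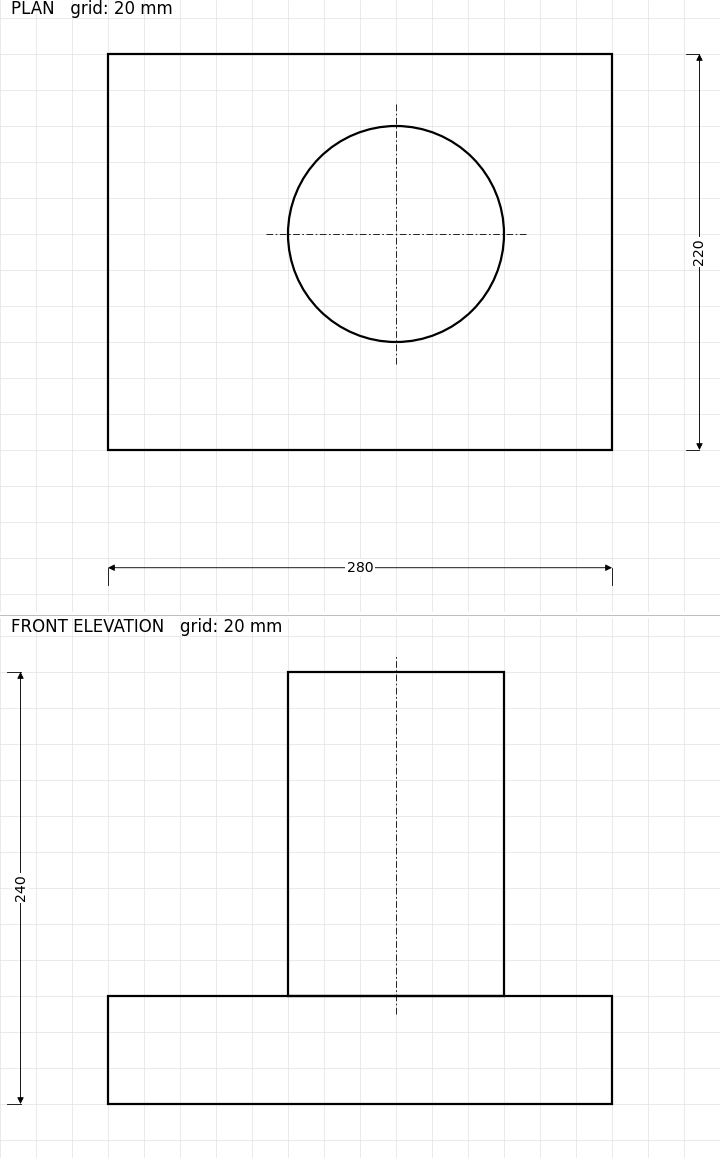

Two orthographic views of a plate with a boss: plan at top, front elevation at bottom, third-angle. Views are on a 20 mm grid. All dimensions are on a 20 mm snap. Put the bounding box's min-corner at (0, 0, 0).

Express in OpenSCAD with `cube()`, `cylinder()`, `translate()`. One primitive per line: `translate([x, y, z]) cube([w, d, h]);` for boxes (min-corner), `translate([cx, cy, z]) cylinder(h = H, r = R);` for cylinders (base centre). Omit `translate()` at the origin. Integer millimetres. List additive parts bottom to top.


cube([280, 220, 60]);
translate([160, 120, 60]) cylinder(h = 180, r = 60);


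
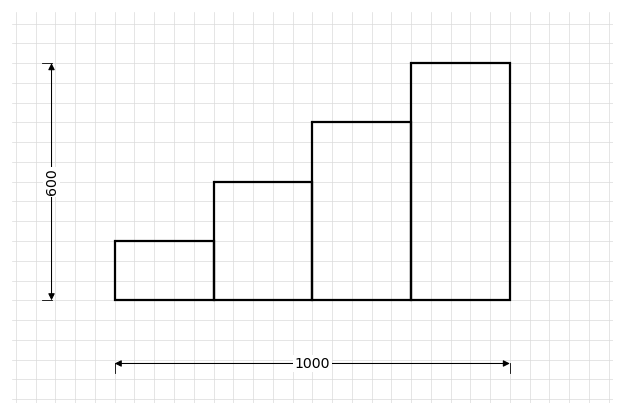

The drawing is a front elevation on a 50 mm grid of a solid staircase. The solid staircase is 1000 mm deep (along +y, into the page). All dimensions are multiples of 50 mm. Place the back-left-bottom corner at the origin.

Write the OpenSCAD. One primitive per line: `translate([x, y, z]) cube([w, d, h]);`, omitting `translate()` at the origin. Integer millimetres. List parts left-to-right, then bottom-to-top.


cube([250, 1000, 150]);
translate([250, 0, 0]) cube([250, 1000, 300]);
translate([500, 0, 0]) cube([250, 1000, 450]);
translate([750, 0, 0]) cube([250, 1000, 600]);


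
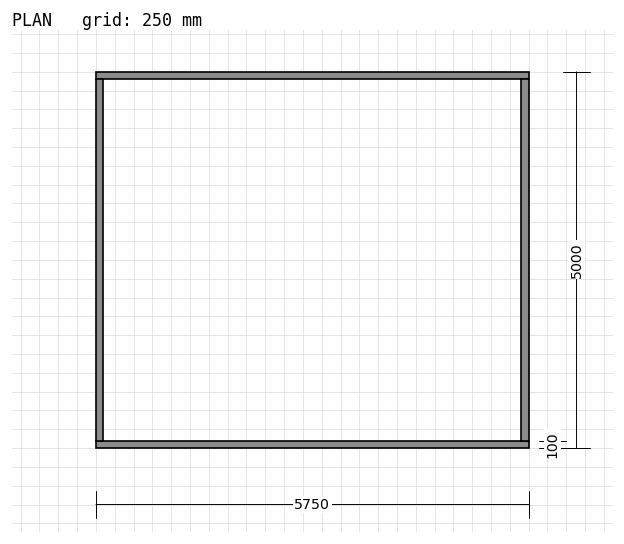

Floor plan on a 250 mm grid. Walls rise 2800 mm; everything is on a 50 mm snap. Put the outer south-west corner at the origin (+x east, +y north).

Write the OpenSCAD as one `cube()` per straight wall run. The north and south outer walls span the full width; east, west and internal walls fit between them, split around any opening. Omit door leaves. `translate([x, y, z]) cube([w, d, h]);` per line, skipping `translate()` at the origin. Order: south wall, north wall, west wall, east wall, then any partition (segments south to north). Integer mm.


cube([5750, 100, 2800]);
translate([0, 4900, 0]) cube([5750, 100, 2800]);
translate([0, 100, 0]) cube([100, 4800, 2800]);
translate([5650, 100, 0]) cube([100, 4800, 2800]);


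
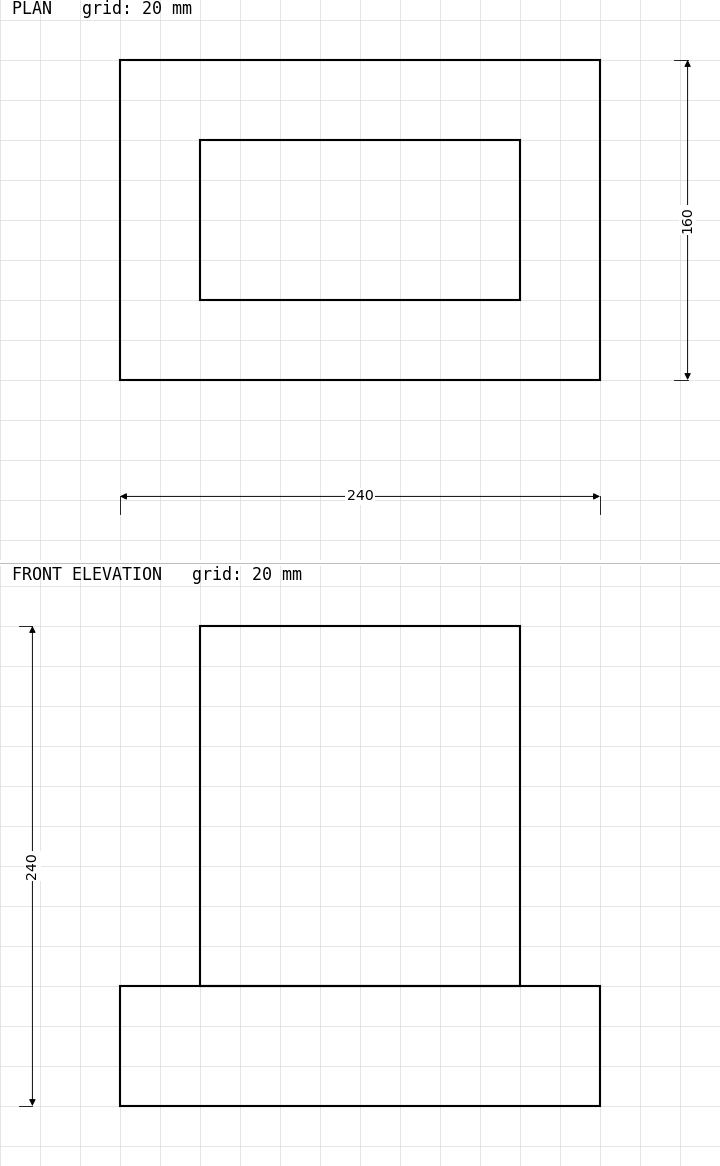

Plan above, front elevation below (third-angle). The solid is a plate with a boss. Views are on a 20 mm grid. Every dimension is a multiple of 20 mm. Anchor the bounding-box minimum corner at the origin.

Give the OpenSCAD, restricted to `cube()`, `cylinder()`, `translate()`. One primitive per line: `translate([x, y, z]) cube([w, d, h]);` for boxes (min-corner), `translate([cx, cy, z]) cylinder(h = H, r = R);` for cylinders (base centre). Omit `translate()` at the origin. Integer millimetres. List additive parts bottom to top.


cube([240, 160, 60]);
translate([40, 40, 60]) cube([160, 80, 180]);
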